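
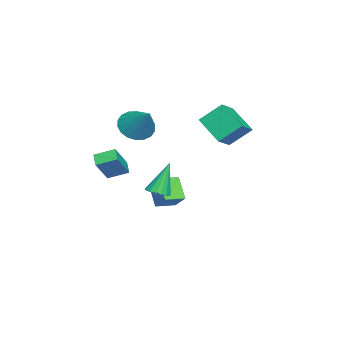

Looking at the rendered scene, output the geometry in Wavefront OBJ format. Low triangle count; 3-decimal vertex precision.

v -4.17 2.399 0.404
v -4.502 3.62 1.54
v -3.153 3.712 -0.71
v -3.484 4.933 0.426
v -2.896 2.047 1.154
v -3.227 3.268 2.29
v -1.878 3.36 0.04
v -2.21 4.581 1.176
v 3.411 -1.426 -0.948
v 2.763 -1.71 -0.514
v 3.211 -0.313 -0.518
v 2.563 -0.597 -0.085
v 4.477 -1.763 0.425
v 3.829 -2.047 0.858
v 4.277 -0.65 0.854
v 3.629 -0.934 1.288
v -1.4 -1.091 1.017
v -0.626 -0.924 0.253
v -0.2 -0.049 2.463
v -0.913 -0.53 0.207
v -1.295 -0.246 0.32
v -1.699 -0.131 0.572
v -2.044 -0.205 0.912
v -2.261 -0.455 1.272
v -2.307 -0.831 1.582
v -2.175 -1.259 1.78
v -1.888 -1.653 1.827
v -1.506 -1.936 1.713
v -1.102 -2.052 1.461
v -0.757 -1.978 1.122
v -0.54 -1.728 0.761
v -0.494 -1.352 0.451
v -2.776 0.405 -3.893
v -2.101 1.107 -3.002
v -1.84 0.982 -5.055
v -1.166 1.685 -4.164
v -1.994 -0.545 -3.736
v -1.32 0.158 -2.845
v -1.059 0.033 -4.898
v -0.384 0.735 -4.007
v 2.458 1.015 -2.162
v 3.13 1.042 -1.935
v 1.782 1.525 -0.218
v 3.067 1.359 -2.04
v 2.864 1.597 -2.173
v 2.569 1.702 -2.304
v 2.247 1.649 -2.401
v 1.975 1.451 -2.444
v 1.812 1.154 -2.423
v 1.798 0.824 -2.341
v 1.935 0.538 -2.218
v 2.192 0.362 -2.083
v 2.509 0.335 -1.965
v 2.815 0.463 -1.893
v 3.039 0.719 -1.882
f 2 4 1
f 5 2 1
f 1 4 3
f 3 5 1
f 2 8 4
f 6 2 5
f 6 8 2
f 4 8 3
f 7 5 3
f 3 8 7
f 7 6 5
f 8 6 7
f 10 12 9
f 13 10 9
f 9 12 11
f 11 13 9
f 10 16 12
f 14 10 13
f 14 16 10
f 12 16 11
f 15 13 11
f 11 16 15
f 15 14 13
f 16 14 15
f 18 17 20
f 18 20 19
f 20 17 21
f 20 21 19
f 21 17 22
f 21 22 19
f 22 17 23
f 22 23 19
f 23 17 24
f 23 24 19
f 24 17 25
f 24 25 19
f 25 17 26
f 25 26 19
f 26 17 27
f 26 27 19
f 27 17 28
f 27 28 19
f 28 17 29
f 28 29 19
f 29 17 30
f 29 30 19
f 30 17 31
f 30 31 19
f 31 17 32
f 31 32 19
f 32 17 18
f 32 18 19
f 34 36 33
f 37 34 33
f 33 36 35
f 35 37 33
f 34 40 36
f 38 34 37
f 38 40 34
f 36 40 35
f 39 37 35
f 35 40 39
f 39 38 37
f 40 38 39
f 42 41 44
f 42 44 43
f 44 41 45
f 44 45 43
f 45 41 46
f 45 46 43
f 46 41 47
f 46 47 43
f 47 41 48
f 47 48 43
f 48 41 49
f 48 49 43
f 49 41 50
f 49 50 43
f 50 41 51
f 50 51 43
f 51 41 52
f 51 52 43
f 52 41 53
f 52 53 43
f 53 41 54
f 53 54 43
f 54 41 55
f 54 55 43
f 55 41 42
f 55 42 43



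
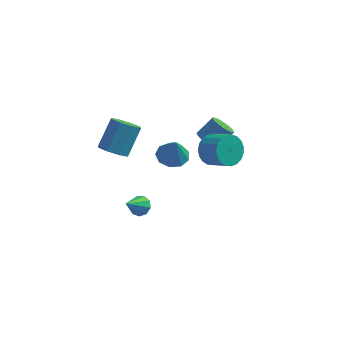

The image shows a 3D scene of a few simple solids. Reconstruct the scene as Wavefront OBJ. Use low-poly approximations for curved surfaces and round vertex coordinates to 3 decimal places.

v 0.758 1.049 0.586
v 1.579 1.602 0.588
v 1.062 0.591 2.174
v 1.051 1.971 0.797
v 0.386 1.909 0.906
v -0.106 1.445 0.866
v -0.193 0.796 0.696
v 0.164 0.265 0.474
v 0.799 0.101 0.304
v 1.415 0.381 0.267
v 1.723 0.974 0.379
v 2.692 1.486 1.905
v 3.028 1.948 1.36
v 3.804 2.576 2.37
v 3.468 2.114 2.915
v 2.748 2.136 1.459
v 3.524 2.763 2.469
v 2.456 2.194 1.646
v 3.232 2.822 2.656
v 2.211 2.113 1.885
v 2.987 2.74 2.895
v 2.062 1.907 2.128
v 2.838 2.535 3.138
v 2.037 1.618 2.326
v 2.813 2.246 3.336
v 2.142 1.303 2.441
v 2.918 1.93 3.452
v 2.356 1.024 2.45
v 3.132 1.652 3.46
v 2.636 0.837 2.351
v 3.412 1.464 3.361
v 2.928 0.778 2.164
v 3.704 1.406 3.174
v 3.173 0.86 1.925
v 3.949 1.487 2.935
v 3.322 1.065 1.682
v 4.098 1.693 2.692
v 3.347 1.354 1.484
v 4.123 1.982 2.494
v 3.242 1.67 1.368
v 4.018 2.297 2.379
v 3.419 -0.751 3.087
v 4.066 -0.186 2.483
v 5.208 -0.804 3.129
v 4.561 -1.369 3.733
v 4.012 0.075 2.828
v 5.154 -0.542 3.474
v 3.856 0.194 3.218
v 4.998 -0.423 3.864
v 3.624 0.15 3.586
v 4.766 -0.467 4.231
v 3.357 -0.051 3.867
v 4.499 -0.668 4.512
v 3.1 -0.372 4.013
v 4.242 -0.989 4.659
v 2.899 -0.76 3.999
v 4.041 -1.377 4.645
v 2.787 -1.145 3.828
v 3.93 -1.762 4.474
v 2.785 -1.463 3.528
v 3.927 -2.08 4.174
v 2.892 -1.658 3.152
v 4.035 -2.275 3.798
v 3.091 -1.696 2.765
v 4.233 -2.313 3.411
v 3.346 -1.57 2.434
v 4.488 -2.187 3.08
v 3.614 -1.303 2.215
v 4.756 -1.92 2.861
v 3.848 -0.941 2.148
v 4.99 -1.558 2.793
v 4.008 -0.546 2.242
v 5.15 -1.163 2.888
v -1.862 -2.196 3.102
v -1.312 -2.873 3.452
v -0.849 -1.681 5.029
v -1.398 -1.004 4.678
v -0.956 -2.429 3.012
v -0.492 -1.238 4.589
v -1.13 -1.849 2.624
v -0.667 -0.657 4.201
v -1.733 -1.472 2.516
v -1.27 -0.28 4.093
v -2.411 -1.519 2.751
v -1.948 -0.327 4.328
v -2.768 -1.962 3.191
v -2.304 -0.771 4.768
v -2.593 -2.543 3.579
v -2.13 -1.351 5.156
v -1.99 -2.92 3.687
v -1.527 -1.728 5.264
v -0.97 0.188 -3.685
v -0.43 0.349 -3.236
v -1.53 -0.908 -2.615
v -0.818 0.638 -3.144
v -1.277 0.716 -3.304
v -1.592 0.547 -3.642
v -1.616 0.21 -4.001
v -1.338 -0.138 -4.211
v -0.887 -0.333 -4.175
v -0.475 -0.285 -3.909
v -0.295 -0.016 -3.539
f 2 1 4
f 2 4 3
f 4 1 5
f 4 5 3
f 5 1 6
f 5 6 3
f 6 1 7
f 6 7 3
f 7 1 8
f 7 8 3
f 8 1 9
f 8 9 3
f 9 1 10
f 9 10 3
f 10 1 11
f 10 11 3
f 11 1 2
f 11 2 3
f 13 12 16
f 13 16 14
f 14 16 17
f 14 17 15
f 16 12 18
f 16 18 17
f 17 18 19
f 17 19 15
f 18 12 20
f 18 20 19
f 19 20 21
f 19 21 15
f 20 12 22
f 20 22 21
f 21 22 23
f 21 23 15
f 22 12 24
f 22 24 23
f 23 24 25
f 23 25 15
f 24 12 26
f 24 26 25
f 25 26 27
f 25 27 15
f 26 12 28
f 26 28 27
f 27 28 29
f 27 29 15
f 28 12 30
f 28 30 29
f 29 30 31
f 29 31 15
f 30 12 32
f 30 32 31
f 31 32 33
f 31 33 15
f 32 12 34
f 32 34 33
f 33 34 35
f 33 35 15
f 34 12 36
f 34 36 35
f 35 36 37
f 35 37 15
f 36 12 38
f 36 38 37
f 37 38 39
f 37 39 15
f 38 12 40
f 38 40 39
f 39 40 41
f 39 41 15
f 40 12 13
f 40 13 41
f 41 13 14
f 41 14 15
f 43 42 46
f 43 46 44
f 44 46 47
f 44 47 45
f 46 42 48
f 46 48 47
f 47 48 49
f 47 49 45
f 48 42 50
f 48 50 49
f 49 50 51
f 49 51 45
f 50 42 52
f 50 52 51
f 51 52 53
f 51 53 45
f 52 42 54
f 52 54 53
f 53 54 55
f 53 55 45
f 54 42 56
f 54 56 55
f 55 56 57
f 55 57 45
f 56 42 58
f 56 58 57
f 57 58 59
f 57 59 45
f 58 42 60
f 58 60 59
f 59 60 61
f 59 61 45
f 60 42 62
f 60 62 61
f 61 62 63
f 61 63 45
f 62 42 64
f 62 64 63
f 63 64 65
f 63 65 45
f 64 42 66
f 64 66 65
f 65 66 67
f 65 67 45
f 66 42 68
f 66 68 67
f 67 68 69
f 67 69 45
f 68 42 70
f 68 70 69
f 69 70 71
f 69 71 45
f 70 42 72
f 70 72 71
f 71 72 73
f 71 73 45
f 72 42 43
f 72 43 73
f 73 43 44
f 73 44 45
f 75 74 78
f 75 78 76
f 76 78 79
f 76 79 77
f 78 74 80
f 78 80 79
f 79 80 81
f 79 81 77
f 80 74 82
f 80 82 81
f 81 82 83
f 81 83 77
f 82 74 84
f 82 84 83
f 83 84 85
f 83 85 77
f 84 74 86
f 84 86 85
f 85 86 87
f 85 87 77
f 86 74 88
f 86 88 87
f 87 88 89
f 87 89 77
f 88 74 90
f 88 90 89
f 89 90 91
f 89 91 77
f 90 74 75
f 90 75 91
f 91 75 76
f 91 76 77
f 93 92 95
f 93 95 94
f 95 92 96
f 95 96 94
f 96 92 97
f 96 97 94
f 97 92 98
f 97 98 94
f 98 92 99
f 98 99 94
f 99 92 100
f 99 100 94
f 100 92 101
f 100 101 94
f 101 92 102
f 101 102 94
f 102 92 93
f 102 93 94



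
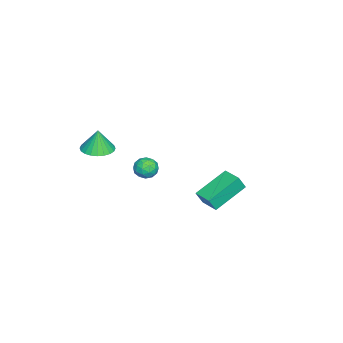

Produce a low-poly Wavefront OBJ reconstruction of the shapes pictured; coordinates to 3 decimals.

v 2.875 -3.146 2.345
v 3.572 -2.561 2.347
v 2.845 -3.114 3.675
v 3.296 -2.339 2.336
v 2.955 -2.24 2.325
v 2.602 -2.278 2.318
v 2.291 -2.449 2.315
v 2.068 -2.726 2.317
v 1.969 -3.067 2.323
v 2.007 -3.42 2.332
v 2.178 -3.731 2.344
v 2.455 -3.953 2.355
v 2.795 -4.052 2.365
v 3.148 -4.014 2.372
v 3.46 -3.843 2.375
v 3.682 -3.566 2.374
v 3.781 -3.225 2.368
v 3.743 -2.872 2.359
v 2.34 3.809 0.917
v 2.603 3.508 1.712
v 3.063 4.686 1.01
v 3.326 4.385 1.805
v 3.834 2.675 -0.005
v 4.097 2.374 0.79
v 4.557 3.552 0.088
v 4.82 3.251 0.883
v -2.877 -1.843 -2.763
v -2.473 -2.415 -3.051
v -3.907 -2.485 -2.929
v -3.503 -3.057 -3.217
v -3.449 -2.888 -2.481
v -2.813 -2.491 -2.378
v -3.567 -2.409 -3.602
v -2.931 -2.012 -3.499
v -2.9 -2.765 -3.569
v -2.827 -3.061 -2.876
v -3.553 -1.839 -3.104
v -3.48 -2.135 -2.411
v -2.585 -2.072 -2.892
v -3.795 -2.828 -3.088
v -3.764 -2.728 -2.655
v -3.526 -3.065 -2.824
v -2.784 -2.117 -2.497
v -2.547 -2.454 -2.666
v -3.121 -2.732 -2.331
v -3.833 -2.446 -3.314
v -3.596 -2.783 -3.483
v -2.854 -1.835 -3.156
v -2.616 -2.172 -3.325
v -3.259 -2.168 -3.649
v -2.598 -2.615 -3.366
v -3.204 -2.992 -3.463
v -3.241 -2.611 -3.69
v -2.867 -2.378 -3.63
v -2.555 -2.789 -2.958
v -3.161 -3.166 -3.056
v -3.129 -3.067 -2.624
v -2.755 -2.833 -2.563
v -2.806 -2.995 -3.263
v -3.219 -1.734 -2.924
v -3.825 -2.111 -3.022
v -3.625 -2.067 -3.417
v -3.251 -1.833 -3.356
v -3.176 -1.908 -2.517
v -3.782 -2.285 -2.614
v -3.513 -2.522 -2.35
v -3.139 -2.289 -2.29
v -3.574 -1.905 -2.717
f 2 1 4
f 2 4 3
f 4 1 5
f 4 5 3
f 5 1 6
f 5 6 3
f 6 1 7
f 6 7 3
f 7 1 8
f 7 8 3
f 8 1 9
f 8 9 3
f 9 1 10
f 9 10 3
f 10 1 11
f 10 11 3
f 11 1 12
f 11 12 3
f 12 1 13
f 12 13 3
f 13 1 14
f 13 14 3
f 14 1 15
f 14 15 3
f 15 1 16
f 15 16 3
f 16 1 17
f 16 17 3
f 17 1 18
f 17 18 3
f 18 1 2
f 18 2 3
f 20 22 19
f 23 20 19
f 19 22 21
f 21 23 19
f 20 26 22
f 24 20 23
f 24 26 20
f 22 26 21
f 25 23 21
f 21 26 25
f 25 24 23
f 26 24 25
f 27 64 43
f 64 38 67
f 43 67 32
f 64 67 43
f 27 43 39
f 43 32 44
f 39 44 28
f 43 44 39
f 27 39 48
f 39 28 49
f 48 49 34
f 39 49 48
f 27 48 60
f 48 34 63
f 60 63 37
f 48 63 60
f 27 60 64
f 60 37 68
f 64 68 38
f 60 68 64
f 28 44 55
f 44 32 58
f 55 58 36
f 44 58 55
f 32 67 45
f 67 38 66
f 45 66 31
f 67 66 45
f 38 68 65
f 68 37 61
f 65 61 29
f 68 61 65
f 37 63 62
f 63 34 50
f 62 50 33
f 63 50 62
f 34 49 54
f 49 28 51
f 54 51 35
f 49 51 54
f 30 56 42
f 56 36 57
f 42 57 31
f 56 57 42
f 30 42 40
f 42 31 41
f 40 41 29
f 42 41 40
f 30 40 47
f 40 29 46
f 47 46 33
f 40 46 47
f 30 47 52
f 47 33 53
f 52 53 35
f 47 53 52
f 30 52 56
f 52 35 59
f 56 59 36
f 52 59 56
f 31 57 45
f 57 36 58
f 45 58 32
f 57 58 45
f 29 41 65
f 41 31 66
f 65 66 38
f 41 66 65
f 33 46 62
f 46 29 61
f 62 61 37
f 46 61 62
f 35 53 54
f 53 33 50
f 54 50 34
f 53 50 54
f 36 59 55
f 59 35 51
f 55 51 28
f 59 51 55



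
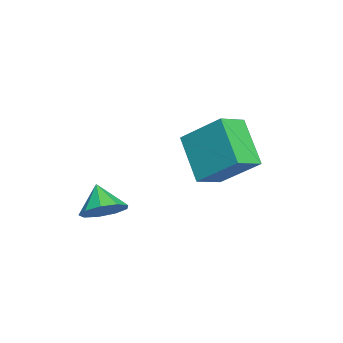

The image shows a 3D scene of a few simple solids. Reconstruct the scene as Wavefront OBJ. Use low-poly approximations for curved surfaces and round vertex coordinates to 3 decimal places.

v 3.232 0.917 2.569
v 3.816 0.51 2.805
v 2.648 0.543 3.371
v 3.824 0.972 3.027
v 3.555 1.409 3.035
v 3.135 1.616 2.825
v 2.76 1.496 2.496
v 2.606 1.105 2.201
v 2.745 0.626 2.079
v 3.112 0.284 2.186
v 3.535 0.238 2.473
v -0.094 3.716 2.555
v -1.144 2.992 3.909
v 0.417 5.06 3.671
v -0.633 4.336 5.024
v 0.713 3.144 2.876
v -0.337 2.42 4.229
v 1.224 4.488 3.991
v 0.174 3.764 5.345
f 2 1 4
f 2 4 3
f 4 1 5
f 4 5 3
f 5 1 6
f 5 6 3
f 6 1 7
f 6 7 3
f 7 1 8
f 7 8 3
f 8 1 9
f 8 9 3
f 9 1 10
f 9 10 3
f 10 1 11
f 10 11 3
f 11 1 2
f 11 2 3
f 13 15 12
f 16 13 12
f 12 15 14
f 14 16 12
f 13 19 15
f 17 13 16
f 17 19 13
f 15 19 14
f 18 16 14
f 14 19 18
f 18 17 16
f 19 17 18



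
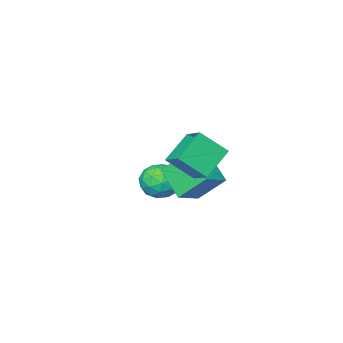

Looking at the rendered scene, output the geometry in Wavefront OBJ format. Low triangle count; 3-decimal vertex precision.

v 0.203 0.884 -0.127
v 0.087 -0.596 0.837
v 1.423 1.167 0.453
v 1.307 -0.313 1.417
v 1.013 -0.007 -1.397
v 0.897 -1.487 -0.433
v 2.233 0.276 -0.817
v 2.117 -1.204 0.147
v 1.265 1.59 2.164
v 1.402 2.702 2.781
v 2.585 1.956 1.21
v 2.722 3.069 1.827
v 2.218 0.891 3.213
v 2.355 2.004 3.83
v 3.538 1.258 2.259
v 3.675 2.37 2.876
v 0.041 -3.036 -2.086
v 0.802 -2.602 -2.588
v 1.078 -3.498 -0.912
v 1.839 -3.064 -1.414
v 1.123 -2.493 -0.99
v 0.482 -2.207 -1.716
v 1.398 -3.893 -1.784
v 0.757 -3.607 -2.51
v 1.641 -3.132 -2.401
v 1.471 -2.266 -1.91
v 0.409 -3.834 -1.59
v 0.239 -2.968 -1.099
v 0.33 -2.778 -2.44
v 1.55 -3.322 -1.06
v 1.129 -2.986 -0.811
v 1.576 -2.731 -1.106
v 0.142 -2.546 -1.927
v 0.59 -2.291 -2.222
v 0.779 -2.227 -1.283
v 1.29 -3.809 -1.278
v 1.738 -3.554 -1.573
v 0.304 -3.369 -2.394
v 0.751 -3.114 -2.689
v 1.101 -3.873 -2.217
v 1.271 -2.835 -2.625
v 1.88 -3.107 -1.935
v 1.621 -3.594 -2.153
v 1.244 -3.426 -2.579
v 1.171 -2.326 -2.337
v 1.78 -2.598 -1.647
v 1.36 -2.262 -1.398
v 0.983 -2.094 -1.824
v 1.664 -2.637 -2.227
v 0.1 -3.502 -1.853
v 0.709 -3.774 -1.163
v 0.897 -4.006 -1.676
v 0.52 -3.838 -2.102
v -0 -2.993 -1.565
v 0.609 -3.265 -0.875
v 0.636 -2.674 -0.921
v 0.259 -2.506 -1.347
v 0.216 -3.463 -1.273
f 2 4 1
f 5 2 1
f 1 4 3
f 3 5 1
f 2 8 4
f 6 2 5
f 6 8 2
f 4 8 3
f 7 5 3
f 3 8 7
f 7 6 5
f 8 6 7
f 10 12 9
f 13 10 9
f 9 12 11
f 11 13 9
f 10 16 12
f 14 10 13
f 14 16 10
f 12 16 11
f 15 13 11
f 11 16 15
f 15 14 13
f 16 14 15
f 17 54 33
f 54 28 57
f 33 57 22
f 54 57 33
f 17 33 29
f 33 22 34
f 29 34 18
f 33 34 29
f 17 29 38
f 29 18 39
f 38 39 24
f 29 39 38
f 17 38 50
f 38 24 53
f 50 53 27
f 38 53 50
f 17 50 54
f 50 27 58
f 54 58 28
f 50 58 54
f 18 34 45
f 34 22 48
f 45 48 26
f 34 48 45
f 22 57 35
f 57 28 56
f 35 56 21
f 57 56 35
f 28 58 55
f 58 27 51
f 55 51 19
f 58 51 55
f 27 53 52
f 53 24 40
f 52 40 23
f 53 40 52
f 24 39 44
f 39 18 41
f 44 41 25
f 39 41 44
f 20 46 32
f 46 26 47
f 32 47 21
f 46 47 32
f 20 32 30
f 32 21 31
f 30 31 19
f 32 31 30
f 20 30 37
f 30 19 36
f 37 36 23
f 30 36 37
f 20 37 42
f 37 23 43
f 42 43 25
f 37 43 42
f 20 42 46
f 42 25 49
f 46 49 26
f 42 49 46
f 21 47 35
f 47 26 48
f 35 48 22
f 47 48 35
f 19 31 55
f 31 21 56
f 55 56 28
f 31 56 55
f 23 36 52
f 36 19 51
f 52 51 27
f 36 51 52
f 25 43 44
f 43 23 40
f 44 40 24
f 43 40 44
f 26 49 45
f 49 25 41
f 45 41 18
f 49 41 45



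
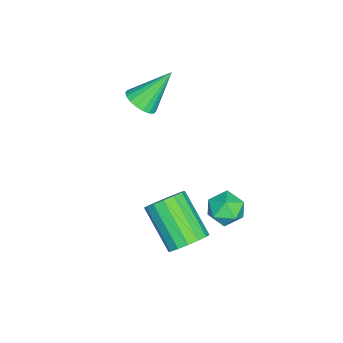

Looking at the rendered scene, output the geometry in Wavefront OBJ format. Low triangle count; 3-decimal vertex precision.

v -0.2 -1.921 0.066
v 0.417 -1.673 0.208
v -0.88 -0.979 1.374
v 0.309 -1.473 0.008
v 0.1 -1.362 -0.18
v -0.169 -1.362 -0.32
v -0.443 -1.472 -0.384
v -0.67 -1.671 -0.358
v -0.803 -1.92 -0.249
v -0.817 -2.169 -0.077
v -0.709 -2.368 0.123
v -0.499 -2.479 0.312
v -0.231 -2.48 0.452
v 0.044 -2.37 0.515
v 0.27 -2.17 0.489
v 0.403 -1.922 0.38
v 4.2 0.989 -2.832
v 4.723 1.101 -2.292
v 3.742 -0.016 -1.109
v 3.22 -0.129 -1.648
v 4.46 1.388 -2.239
v 3.479 0.271 -1.056
v 4.126 1.568 -2.346
v 3.145 0.451 -1.163
v 3.813 1.593 -2.582
v 2.832 0.476 -1.399
v 3.603 1.456 -2.886
v 2.622 0.338 -1.702
v 3.554 1.193 -3.174
v 2.573 0.076 -1.991
v 3.678 0.876 -3.371
v 2.697 -0.241 -2.188
v 3.941 0.589 -3.424
v 2.96 -0.528 -2.241
v 4.275 0.409 -3.317
v 3.294 -0.708 -2.134
v 4.588 0.384 -3.081
v 3.607 -0.733 -1.898
v 4.798 0.522 -2.778
v 3.817 -0.596 -1.594
v 4.847 0.784 -2.489
v 3.866 -0.333 -1.306
v 1.504 2.036 -2.899
v 1.998 2.358 -2.424
v 2.322 1.162 -3.156
v 2.816 1.484 -2.681
v 2.193 1.149 -2.41
v 1.687 1.69 -2.252
v 2.633 1.83 -3.328
v 2.127 2.371 -3.17
v 2.695 2.231 -2.689
v 2.423 1.81 -2.122
v 1.897 1.71 -3.458
v 1.625 1.289 -2.891
f 2 1 4
f 2 4 3
f 4 1 5
f 4 5 3
f 5 1 6
f 5 6 3
f 6 1 7
f 6 7 3
f 7 1 8
f 7 8 3
f 8 1 9
f 8 9 3
f 9 1 10
f 9 10 3
f 10 1 11
f 10 11 3
f 11 1 12
f 11 12 3
f 12 1 13
f 12 13 3
f 13 1 14
f 13 14 3
f 14 1 15
f 14 15 3
f 15 1 16
f 15 16 3
f 16 1 2
f 16 2 3
f 18 17 21
f 18 21 19
f 19 21 22
f 19 22 20
f 21 17 23
f 21 23 22
f 22 23 24
f 22 24 20
f 23 17 25
f 23 25 24
f 24 25 26
f 24 26 20
f 25 17 27
f 25 27 26
f 26 27 28
f 26 28 20
f 27 17 29
f 27 29 28
f 28 29 30
f 28 30 20
f 29 17 31
f 29 31 30
f 30 31 32
f 30 32 20
f 31 17 33
f 31 33 32
f 32 33 34
f 32 34 20
f 33 17 35
f 33 35 34
f 34 35 36
f 34 36 20
f 35 17 37
f 35 37 36
f 36 37 38
f 36 38 20
f 37 17 39
f 37 39 38
f 38 39 40
f 38 40 20
f 39 17 41
f 39 41 40
f 40 41 42
f 40 42 20
f 41 17 18
f 41 18 42
f 42 18 19
f 42 19 20
f 43 54 48
f 43 48 44
f 43 44 50
f 43 50 53
f 43 53 54
f 44 48 52
f 48 54 47
f 54 53 45
f 53 50 49
f 50 44 51
f 46 52 47
f 46 47 45
f 46 45 49
f 46 49 51
f 46 51 52
f 47 52 48
f 45 47 54
f 49 45 53
f 51 49 50
f 52 51 44



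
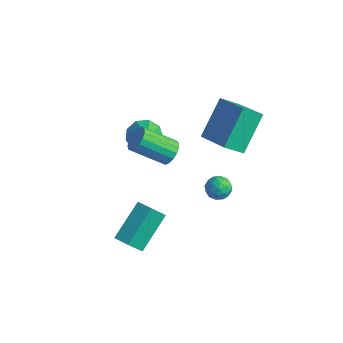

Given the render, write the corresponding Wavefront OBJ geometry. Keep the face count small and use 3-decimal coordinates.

v -3.283 2.286 1.038
v -2.579 2.461 0.558
v -2.157 1.434 2.382
v -2.686 2.91 0.933
v -3.073 3.068 1.357
v -3.558 2.859 1.631
v -3.915 2.383 1.628
v -3.976 1.861 1.349
v -3.713 1.538 0.924
v -3.249 1.565 0.552
v -2.801 1.929 0.408
v 3.083 1.238 2.634
v 3.422 0.917 3.058
v 2.298 0.603 2.782
v 2.637 0.282 3.206
v 2.441 0.868 3.336
v 2.926 1.26 3.245
v 2.794 0.26 2.595
v 3.279 0.652 2.504
v 3.243 0.313 3.035
v 3.026 0.688 3.492
v 2.694 0.832 2.348
v 2.477 1.207 2.805
v 3.322 1.133 2.833
v 2.398 0.387 3.007
v 2.283 0.731 3.083
v 2.483 0.542 3.333
v 3.03 1.335 2.943
v 3.23 1.147 3.192
v 2.653 1.117 3.355
v 2.49 0.373 2.648
v 2.69 0.185 2.897
v 3.237 0.978 2.507
v 3.437 0.789 2.757
v 3.067 0.403 2.485
v 3.416 0.59 3.069
v 2.954 0.216 3.156
v 3.046 0.203 2.797
v 3.332 0.434 2.743
v 3.288 0.81 3.338
v 2.826 0.437 3.425
v 2.711 0.781 3.501
v 2.996 1.012 3.447
v 3.183 0.455 3.324
v 2.894 1.083 2.415
v 2.432 0.71 2.502
v 2.724 0.508 2.393
v 3.009 0.739 2.339
v 2.766 1.304 2.684
v 2.304 0.93 2.771
v 2.388 1.086 3.097
v 2.674 1.317 3.043
v 2.537 1.065 2.516
v -0.066 2.682 3.062
v -0.387 4.206 4.574
v 0.349 3.519 2.308
v 0.027 5.042 3.819
v 1.593 2.418 3.681
v 1.271 3.941 5.192
v 2.007 3.254 2.926
v 1.686 4.778 4.438
v -0.633 1.346 2.418
v -0.266 1.505 2.956
v -1.341 0.453 3.999
v -1.707 0.294 3.462
v -0.494 1.73 2.949
v -1.569 0.679 3.992
v -0.753 1.868 2.821
v -1.828 0.816 3.864
v -0.985 1.886 2.6
v -2.06 0.834 3.643
v -1.136 1.78 2.337
v -2.211 0.729 3.38
v -1.172 1.575 2.094
v -2.247 0.523 3.137
v -1.084 1.317 1.924
v -2.159 0.266 2.967
v -0.893 1.066 1.868
v -1.968 0.014 2.911
v -0.642 0.879 1.938
v -1.717 -0.173 2.981
v -0.389 0.799 2.118
v -1.464 -0.253 3.161
v -0.192 0.844 2.367
v -1.267 -0.208 3.41
v -0.095 1.004 2.628
v -1.17 -0.047 3.671
v -0.122 1.243 2.84
v -1.197 0.191 3.883
v -0.374 -2.377 -0.951
v -0.632 -0.684 0.247
v -0.215 -1.656 -1.935
v -0.473 0.036 -0.737
v 0.453 -2.356 -0.803
v 0.195 -0.664 0.395
v 0.612 -1.636 -1.787
v 0.354 0.057 -0.589
f 2 1 4
f 2 4 3
f 4 1 5
f 4 5 3
f 5 1 6
f 5 6 3
f 6 1 7
f 6 7 3
f 7 1 8
f 7 8 3
f 8 1 9
f 8 9 3
f 9 1 10
f 9 10 3
f 10 1 11
f 10 11 3
f 11 1 2
f 11 2 3
f 12 49 28
f 49 23 52
f 28 52 17
f 49 52 28
f 12 28 24
f 28 17 29
f 24 29 13
f 28 29 24
f 12 24 33
f 24 13 34
f 33 34 19
f 24 34 33
f 12 33 45
f 33 19 48
f 45 48 22
f 33 48 45
f 12 45 49
f 45 22 53
f 49 53 23
f 45 53 49
f 13 29 40
f 29 17 43
f 40 43 21
f 29 43 40
f 17 52 30
f 52 23 51
f 30 51 16
f 52 51 30
f 23 53 50
f 53 22 46
f 50 46 14
f 53 46 50
f 22 48 47
f 48 19 35
f 47 35 18
f 48 35 47
f 19 34 39
f 34 13 36
f 39 36 20
f 34 36 39
f 15 41 27
f 41 21 42
f 27 42 16
f 41 42 27
f 15 27 25
f 27 16 26
f 25 26 14
f 27 26 25
f 15 25 32
f 25 14 31
f 32 31 18
f 25 31 32
f 15 32 37
f 32 18 38
f 37 38 20
f 32 38 37
f 15 37 41
f 37 20 44
f 41 44 21
f 37 44 41
f 16 42 30
f 42 21 43
f 30 43 17
f 42 43 30
f 14 26 50
f 26 16 51
f 50 51 23
f 26 51 50
f 18 31 47
f 31 14 46
f 47 46 22
f 31 46 47
f 20 38 39
f 38 18 35
f 39 35 19
f 38 35 39
f 21 44 40
f 44 20 36
f 40 36 13
f 44 36 40
f 55 57 54
f 58 55 54
f 54 57 56
f 56 58 54
f 55 61 57
f 59 55 58
f 59 61 55
f 57 61 56
f 60 58 56
f 56 61 60
f 60 59 58
f 61 59 60
f 63 62 66
f 63 66 64
f 64 66 67
f 64 67 65
f 66 62 68
f 66 68 67
f 67 68 69
f 67 69 65
f 68 62 70
f 68 70 69
f 69 70 71
f 69 71 65
f 70 62 72
f 70 72 71
f 71 72 73
f 71 73 65
f 72 62 74
f 72 74 73
f 73 74 75
f 73 75 65
f 74 62 76
f 74 76 75
f 75 76 77
f 75 77 65
f 76 62 78
f 76 78 77
f 77 78 79
f 77 79 65
f 78 62 80
f 78 80 79
f 79 80 81
f 79 81 65
f 80 62 82
f 80 82 81
f 81 82 83
f 81 83 65
f 82 62 84
f 82 84 83
f 83 84 85
f 83 85 65
f 84 62 86
f 84 86 85
f 85 86 87
f 85 87 65
f 86 62 88
f 86 88 87
f 87 88 89
f 87 89 65
f 88 62 63
f 88 63 89
f 89 63 64
f 89 64 65
f 91 93 90
f 94 91 90
f 90 93 92
f 92 94 90
f 91 97 93
f 95 91 94
f 95 97 91
f 93 97 92
f 96 94 92
f 92 97 96
f 96 95 94
f 97 95 96



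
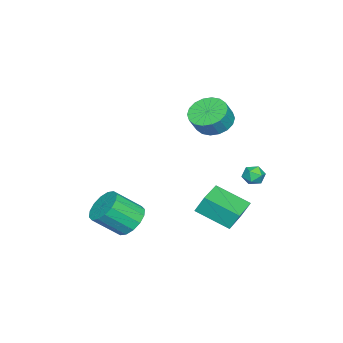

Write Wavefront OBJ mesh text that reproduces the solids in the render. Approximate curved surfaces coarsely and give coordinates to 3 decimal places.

v -3.707 4.457 -2.193
v -3.211 4.073 -1.896
v -4.489 3.887 -1.624
v -3.993 3.503 -1.327
v -4.057 4.175 -1.164
v -3.573 4.527 -1.516
v -4.127 3.433 -2.004
v -3.643 3.785 -2.356
v -3.471 3.44 -1.779
v -3.427 3.899 -1.26
v -4.273 4.061 -2.26
v -4.229 4.52 -1.741
v -2.673 1.783 -3.367
v -2.755 2.288 -2.315
v -2.69 3.72 -4.299
v -2.773 4.226 -3.246
v -0.787 1.854 -3.254
v -0.87 2.36 -2.201
v -0.805 3.792 -4.185
v -0.887 4.297 -3.133
v 1.782 -0.601 -3.101
v 2.748 -0.451 -3.535
v 3.504 -1.669 -2.274
v 2.538 -1.819 -1.839
v 2.708 -0.066 -3.139
v 3.464 -1.284 -1.877
v 2.419 0.176 -2.733
v 3.175 -1.043 -1.471
v 1.96 0.209 -2.425
v 2.716 -1.009 -1.163
v 1.453 0.026 -2.298
v 2.209 -1.193 -1.037
v 1.034 -0.326 -2.387
v 1.79 -1.544 -1.125
v 0.816 -0.751 -2.666
v 1.572 -1.969 -1.405
v 0.856 -1.136 -3.063
v 1.612 -2.354 -1.801
v 1.145 -1.377 -3.469
v 1.901 -2.596 -2.207
v 1.604 -1.411 -3.777
v 2.36 -2.629 -2.515
v 2.111 -1.227 -3.903
v 2.867 -2.446 -2.642
v 2.53 -0.876 -3.815
v 3.286 -2.094 -2.553
v -2.349 2.337 2.717
v -1.514 1.974 2.118
v -0.896 1.801 3.084
v -1.731 2.163 3.683
v -1.427 2.451 2.147
v -0.809 2.278 3.114
v -1.522 2.904 2.29
v -0.904 2.731 3.256
v -1.782 3.246 2.517
v -1.164 3.073 3.483
v -2.154 3.407 2.784
v -1.536 3.234 3.75
v -2.564 3.356 3.037
v -1.946 3.183 4.003
v -2.932 3.103 3.227
v -2.314 2.93 4.193
v -3.184 2.699 3.316
v -2.566 2.526 4.282
v -3.271 2.222 3.286
v -2.653 2.049 4.253
v -3.176 1.769 3.144
v -2.558 1.596 4.11
v -2.916 1.427 2.917
v -2.298 1.254 3.883
v -2.544 1.266 2.65
v -1.926 1.093 3.616
v -2.134 1.317 2.397
v -1.516 1.144 3.363
v -1.766 1.57 2.207
v -1.148 1.397 3.173
f 1 12 6
f 1 6 2
f 1 2 8
f 1 8 11
f 1 11 12
f 2 6 10
f 6 12 5
f 12 11 3
f 11 8 7
f 8 2 9
f 4 10 5
f 4 5 3
f 4 3 7
f 4 7 9
f 4 9 10
f 5 10 6
f 3 5 12
f 7 3 11
f 9 7 8
f 10 9 2
f 14 16 13
f 17 14 13
f 13 16 15
f 15 17 13
f 14 20 16
f 18 14 17
f 18 20 14
f 16 20 15
f 19 17 15
f 15 20 19
f 19 18 17
f 20 18 19
f 22 21 25
f 22 25 23
f 23 25 26
f 23 26 24
f 25 21 27
f 25 27 26
f 26 27 28
f 26 28 24
f 27 21 29
f 27 29 28
f 28 29 30
f 28 30 24
f 29 21 31
f 29 31 30
f 30 31 32
f 30 32 24
f 31 21 33
f 31 33 32
f 32 33 34
f 32 34 24
f 33 21 35
f 33 35 34
f 34 35 36
f 34 36 24
f 35 21 37
f 35 37 36
f 36 37 38
f 36 38 24
f 37 21 39
f 37 39 38
f 38 39 40
f 38 40 24
f 39 21 41
f 39 41 40
f 40 41 42
f 40 42 24
f 41 21 43
f 41 43 42
f 42 43 44
f 42 44 24
f 43 21 45
f 43 45 44
f 44 45 46
f 44 46 24
f 45 21 22
f 45 22 46
f 46 22 23
f 46 23 24
f 48 47 51
f 48 51 49
f 49 51 52
f 49 52 50
f 51 47 53
f 51 53 52
f 52 53 54
f 52 54 50
f 53 47 55
f 53 55 54
f 54 55 56
f 54 56 50
f 55 47 57
f 55 57 56
f 56 57 58
f 56 58 50
f 57 47 59
f 57 59 58
f 58 59 60
f 58 60 50
f 59 47 61
f 59 61 60
f 60 61 62
f 60 62 50
f 61 47 63
f 61 63 62
f 62 63 64
f 62 64 50
f 63 47 65
f 63 65 64
f 64 65 66
f 64 66 50
f 65 47 67
f 65 67 66
f 66 67 68
f 66 68 50
f 67 47 69
f 67 69 68
f 68 69 70
f 68 70 50
f 69 47 71
f 69 71 70
f 70 71 72
f 70 72 50
f 71 47 73
f 71 73 72
f 72 73 74
f 72 74 50
f 73 47 75
f 73 75 74
f 74 75 76
f 74 76 50
f 75 47 48
f 75 48 76
f 76 48 49
f 76 49 50



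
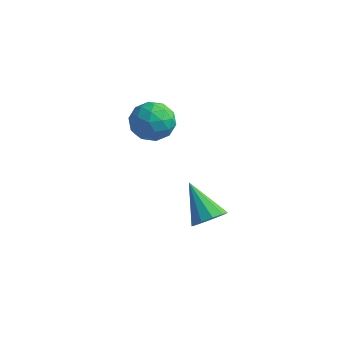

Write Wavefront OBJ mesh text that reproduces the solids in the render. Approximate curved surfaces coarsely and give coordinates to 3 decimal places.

v -0.282 4.079 1.381
v 0.463 3.31 1.442
v -1.363 2.97 0.598
v -0.618 2.201 0.659
v -1.096 2.556 1.551
v -0.428 3.242 2.035
v -0.472 3.038 0.005
v 0.196 3.724 0.489
v 0.346 2.667 0.592
v -0.04 2.369 1.547
v -0.86 3.911 0.493
v -1.246 3.613 1.448
v 0.185 3.792 1.48
v -1.085 2.488 0.56
v -1.366 2.697 1.084
v -0.928 2.245 1.12
v -0.339 3.752 1.829
v 0.099 3.3 1.865
v -0.817 2.856 1.928
v -0.999 2.98 0.175
v -0.561 2.528 0.211
v 0.028 4.035 0.92
v 0.466 3.583 0.956
v -0.083 3.424 0.112
v 0.554 2.962 1.016
v -0.081 2.31 0.556
v 0.005 2.802 0.172
v 0.398 3.205 0.456
v 0.327 2.787 1.578
v -0.308 2.135 1.118
v -0.589 2.343 1.642
v -0.196 2.746 1.926
v 0.259 2.409 1.078
v -0.592 4.145 0.922
v -1.227 3.493 0.462
v -0.704 3.534 0.114
v -0.311 3.937 0.398
v -0.819 3.97 1.484
v -1.454 3.318 1.024
v -1.298 3.075 1.584
v -0.905 3.478 1.868
v -1.159 3.871 0.962
v 2.167 3.681 -4.436
v 2.706 4.233 -4.078
v 0.713 4.159 -2.984
v 2.427 4.49 -4.442
v 2.049 4.438 -4.804
v 1.717 4.097 -5.024
v 1.556 3.597 -5.021
v 1.629 3.129 -4.793
v 1.907 2.872 -4.43
v 2.285 2.924 -4.068
v 2.618 3.265 -3.847
v 2.778 3.765 -3.851
f 1 38 17
f 38 12 41
f 17 41 6
f 38 41 17
f 1 17 13
f 17 6 18
f 13 18 2
f 17 18 13
f 1 13 22
f 13 2 23
f 22 23 8
f 13 23 22
f 1 22 34
f 22 8 37
f 34 37 11
f 22 37 34
f 1 34 38
f 34 11 42
f 38 42 12
f 34 42 38
f 2 18 29
f 18 6 32
f 29 32 10
f 18 32 29
f 6 41 19
f 41 12 40
f 19 40 5
f 41 40 19
f 12 42 39
f 42 11 35
f 39 35 3
f 42 35 39
f 11 37 36
f 37 8 24
f 36 24 7
f 37 24 36
f 8 23 28
f 23 2 25
f 28 25 9
f 23 25 28
f 4 30 16
f 30 10 31
f 16 31 5
f 30 31 16
f 4 16 14
f 16 5 15
f 14 15 3
f 16 15 14
f 4 14 21
f 14 3 20
f 21 20 7
f 14 20 21
f 4 21 26
f 21 7 27
f 26 27 9
f 21 27 26
f 4 26 30
f 26 9 33
f 30 33 10
f 26 33 30
f 5 31 19
f 31 10 32
f 19 32 6
f 31 32 19
f 3 15 39
f 15 5 40
f 39 40 12
f 15 40 39
f 7 20 36
f 20 3 35
f 36 35 11
f 20 35 36
f 9 27 28
f 27 7 24
f 28 24 8
f 27 24 28
f 10 33 29
f 33 9 25
f 29 25 2
f 33 25 29
f 44 43 46
f 44 46 45
f 46 43 47
f 46 47 45
f 47 43 48
f 47 48 45
f 48 43 49
f 48 49 45
f 49 43 50
f 49 50 45
f 50 43 51
f 50 51 45
f 51 43 52
f 51 52 45
f 52 43 53
f 52 53 45
f 53 43 54
f 53 54 45
f 54 43 44
f 54 44 45



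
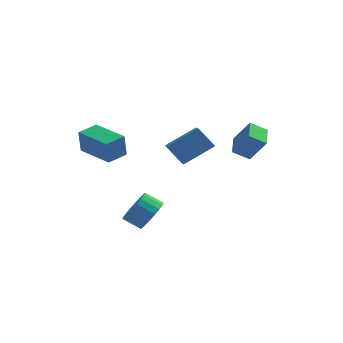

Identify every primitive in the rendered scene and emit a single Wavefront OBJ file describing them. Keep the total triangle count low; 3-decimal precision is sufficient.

v -5.177 -2.321 2.031
v -5.228 -2.535 3.394
v -4.498 -1.348 2.209
v -4.548 -1.562 3.572
v -3.432 -3.518 1.908
v -3.482 -3.732 3.271
v -2.752 -2.545 2.086
v -2.803 -2.759 3.449
v -1.756 -1.202 -2.9
v -1.23 -0.837 -2.093
v -2.199 -0.812 -1.473
v -2.724 -1.178 -2.28
v -1.349 -0.477 -2.293
v -2.317 -0.452 -1.673
v -1.538 -0.242 -2.597
v -2.506 -0.218 -1.978
v -1.764 -0.174 -2.954
v -2.733 -0.149 -2.334
v -1.99 -0.283 -3.302
v -2.958 -0.259 -2.682
v -2.174 -0.552 -3.58
v -3.143 -0.527 -2.96
v -2.287 -0.932 -3.74
v -3.255 -0.908 -3.121
v -2.307 -1.36 -3.755
v -3.276 -1.335 -3.136
v -2.232 -1.76 -3.623
v -3.201 -1.736 -3.003
v -2.075 -2.064 -3.365
v -3.044 -2.039 -2.745
v -1.863 -2.219 -3.027
v -2.831 -2.194 -2.407
v -1.632 -2.198 -2.667
v -2.6 -2.173 -2.047
v -1.422 -2.005 -2.347
v -2.391 -1.98 -1.727
v -1.271 -1.673 -2.123
v -2.239 -1.648 -1.503
v -1.203 -1.26 -2.033
v -2.171 -1.235 -1.413
v -1.785 2.542 0.397
v -0.276 3.446 1.488
v -2.2 3.956 -0.2
v -0.691 4.86 0.891
v -0.849 2.34 -0.731
v 0.66 3.244 0.36
v -1.264 3.754 -1.328
v 0.245 4.658 -0.237
v 2.548 3.186 -0.411
v 1.643 2.923 0.157
v 2.358 4.591 -0.062
v 1.453 4.328 0.505
v 3.467 2.972 0.955
v 2.562 2.709 1.522
v 3.277 4.377 1.303
v 2.372 4.114 1.871
f 2 4 1
f 5 2 1
f 1 4 3
f 3 5 1
f 2 8 4
f 6 2 5
f 6 8 2
f 4 8 3
f 7 5 3
f 3 8 7
f 7 6 5
f 8 6 7
f 10 9 13
f 10 13 11
f 11 13 14
f 11 14 12
f 13 9 15
f 13 15 14
f 14 15 16
f 14 16 12
f 15 9 17
f 15 17 16
f 16 17 18
f 16 18 12
f 17 9 19
f 17 19 18
f 18 19 20
f 18 20 12
f 19 9 21
f 19 21 20
f 20 21 22
f 20 22 12
f 21 9 23
f 21 23 22
f 22 23 24
f 22 24 12
f 23 9 25
f 23 25 24
f 24 25 26
f 24 26 12
f 25 9 27
f 25 27 26
f 26 27 28
f 26 28 12
f 27 9 29
f 27 29 28
f 28 29 30
f 28 30 12
f 29 9 31
f 29 31 30
f 30 31 32
f 30 32 12
f 31 9 33
f 31 33 32
f 32 33 34
f 32 34 12
f 33 9 35
f 33 35 34
f 34 35 36
f 34 36 12
f 35 9 37
f 35 37 36
f 36 37 38
f 36 38 12
f 37 9 39
f 37 39 38
f 38 39 40
f 38 40 12
f 39 9 10
f 39 10 40
f 40 10 11
f 40 11 12
f 42 44 41
f 45 42 41
f 41 44 43
f 43 45 41
f 42 48 44
f 46 42 45
f 46 48 42
f 44 48 43
f 47 45 43
f 43 48 47
f 47 46 45
f 48 46 47
f 50 52 49
f 53 50 49
f 49 52 51
f 51 53 49
f 50 56 52
f 54 50 53
f 54 56 50
f 52 56 51
f 55 53 51
f 51 56 55
f 55 54 53
f 56 54 55



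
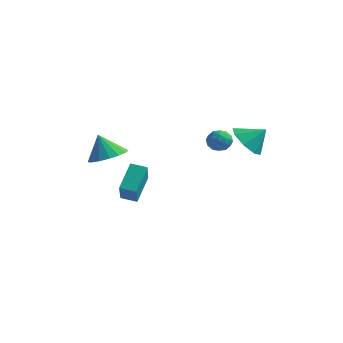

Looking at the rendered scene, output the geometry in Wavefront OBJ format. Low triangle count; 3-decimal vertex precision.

v 0.515 -0.174 -0.963
v 1 0.238 -0.637
v 1.02 -1.118 -0.523
v 1.505 -0.706 -0.197
v 0.825 -0.697 0.022
v 0.513 -0.114 -0.25
v 1.507 -0.766 -0.91
v 1.195 -0.183 -1.182
v 1.614 -0.128 -0.604
v 1.192 -0.086 -0.029
v 0.828 -0.794 -1.131
v 0.406 -0.752 -0.556
v 0.713 0.115 -0.838
v 1.307 -0.995 -0.322
v 0.907 -0.989 -0.193
v 1.192 -0.748 -0.002
v 0.427 -0.092 -0.611
v 0.712 0.15 -0.42
v 0.609 -0.4 -0.033
v 1.308 -1.03 -0.74
v 1.593 -0.788 -0.549
v 0.828 -0.132 -1.158
v 1.113 0.109 -0.967
v 1.411 -0.48 -1.127
v 1.359 0.141 -0.628
v 1.656 -0.413 -0.369
v 1.657 -0.448 -0.788
v 1.474 -0.106 -0.948
v 1.111 0.166 -0.289
v 1.408 -0.388 -0.031
v 1.008 -0.383 0.098
v 0.825 -0.04 -0.062
v 1.472 -0.049 -0.27
v 0.612 -0.492 -1.129
v 0.909 -1.046 -0.871
v 1.195 -0.84 -1.098
v 1.012 -0.497 -1.258
v 0.364 -0.467 -0.791
v 0.661 -1.021 -0.532
v 0.546 -0.774 -0.212
v 0.363 -0.432 -0.372
v 0.548 -0.831 -0.89
v 2.938 -1.025 0.028
v 3.657 -0.879 -0.765
v 3.742 -0.515 0.852
v 3.151 -0.231 -0.672
v 2.521 -0.049 -0.17
v 2.134 -0.438 0.448
v 2.219 -1.172 0.82
v 2.724 -1.819 0.728
v 3.355 -2.002 0.226
v 3.741 -1.612 -0.393
v -3.663 -3.529 -1.648
v -2.673 -3.39 -1.214
v -4.257 -3.531 -0.292
v -2.846 -2.904 -1.289
v -3.206 -2.56 -1.446
v -3.671 -2.439 -1.649
v -4.134 -2.567 -1.852
v -4.489 -2.916 -2.008
v -4.656 -3.405 -2.082
v -4.595 -3.922 -2.056
v -4.32 -4.349 -1.937
v -3.895 -4.589 -1.751
v -3.417 -4.585 -1.542
v -2.996 -4.34 -1.357
v -2.727 -3.909 -1.239
v -3.545 -2.646 -4.966
v -2.937 -3.607 -3.703
v -3.784 -1.291 -3.82
v -3.176 -2.253 -2.557
v -2.704 -2.347 -5.143
v -2.096 -3.309 -3.88
v -2.943 -0.993 -3.997
v -2.335 -1.954 -2.734
f 1 38 17
f 38 12 41
f 17 41 6
f 38 41 17
f 1 17 13
f 17 6 18
f 13 18 2
f 17 18 13
f 1 13 22
f 13 2 23
f 22 23 8
f 13 23 22
f 1 22 34
f 22 8 37
f 34 37 11
f 22 37 34
f 1 34 38
f 34 11 42
f 38 42 12
f 34 42 38
f 2 18 29
f 18 6 32
f 29 32 10
f 18 32 29
f 6 41 19
f 41 12 40
f 19 40 5
f 41 40 19
f 12 42 39
f 42 11 35
f 39 35 3
f 42 35 39
f 11 37 36
f 37 8 24
f 36 24 7
f 37 24 36
f 8 23 28
f 23 2 25
f 28 25 9
f 23 25 28
f 4 30 16
f 30 10 31
f 16 31 5
f 30 31 16
f 4 16 14
f 16 5 15
f 14 15 3
f 16 15 14
f 4 14 21
f 14 3 20
f 21 20 7
f 14 20 21
f 4 21 26
f 21 7 27
f 26 27 9
f 21 27 26
f 4 26 30
f 26 9 33
f 30 33 10
f 26 33 30
f 5 31 19
f 31 10 32
f 19 32 6
f 31 32 19
f 3 15 39
f 15 5 40
f 39 40 12
f 15 40 39
f 7 20 36
f 20 3 35
f 36 35 11
f 20 35 36
f 9 27 28
f 27 7 24
f 28 24 8
f 27 24 28
f 10 33 29
f 33 9 25
f 29 25 2
f 33 25 29
f 44 43 46
f 44 46 45
f 46 43 47
f 46 47 45
f 47 43 48
f 47 48 45
f 48 43 49
f 48 49 45
f 49 43 50
f 49 50 45
f 50 43 51
f 50 51 45
f 51 43 52
f 51 52 45
f 52 43 44
f 52 44 45
f 54 53 56
f 54 56 55
f 56 53 57
f 56 57 55
f 57 53 58
f 57 58 55
f 58 53 59
f 58 59 55
f 59 53 60
f 59 60 55
f 60 53 61
f 60 61 55
f 61 53 62
f 61 62 55
f 62 53 63
f 62 63 55
f 63 53 64
f 63 64 55
f 64 53 65
f 64 65 55
f 65 53 66
f 65 66 55
f 66 53 67
f 66 67 55
f 67 53 54
f 67 54 55
f 69 71 68
f 72 69 68
f 68 71 70
f 70 72 68
f 69 75 71
f 73 69 72
f 73 75 69
f 71 75 70
f 74 72 70
f 70 75 74
f 74 73 72
f 75 73 74



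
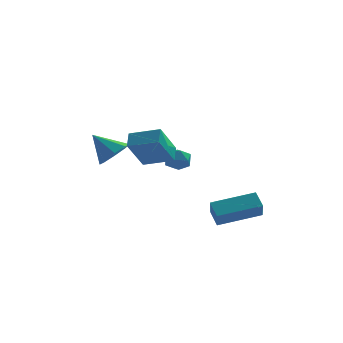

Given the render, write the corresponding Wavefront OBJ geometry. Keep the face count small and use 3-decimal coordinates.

v -3.177 1.459 1.754
v -2.692 1.044 2.389
v -4.183 1.921 2.826
v -2.496 1.697 2.292
v -2.698 2.211 1.88
v -3.182 2.284 1.395
v -3.662 1.874 1.12
v -3.859 1.221 1.217
v -3.656 0.708 1.629
v -3.173 0.634 2.114
v -2.639 -1.959 3.43
v -2.555 -1.241 3.932
v -1.938 -1.028 1.981
v -1.854 -0.31 2.483
v -1.266 -2.39 3.817
v -1.182 -1.672 4.319
v -0.565 -1.459 2.368
v -0.481 -0.741 2.87
v 1.201 -3.111 -0.373
v 0.942 -2.41 0.163
v 1.244 -2.483 -1.175
v 0.986 -1.781 -0.639
v 3.214 -2.699 0.059
v 2.956 -1.997 0.595
v 3.258 -2.07 -0.743
v 2.999 -1.369 -0.207
v -0.737 2.386 1.13
v -0.043 2.48 1.052
v -0.557 1.3 1.428
v 0.137 1.394 1.35
v -0.205 1.711 1.879
v -0.316 2.382 1.695
v -0.284 1.398 0.785
v -0.395 2.069 0.601
v 0.237 1.869 0.84
v 0.286 2.062 1.515
v -0.886 1.718 0.965
v -0.837 1.911 1.64
f 2 1 4
f 2 4 3
f 4 1 5
f 4 5 3
f 5 1 6
f 5 6 3
f 6 1 7
f 6 7 3
f 7 1 8
f 7 8 3
f 8 1 9
f 8 9 3
f 9 1 10
f 9 10 3
f 10 1 2
f 10 2 3
f 12 14 11
f 15 12 11
f 11 14 13
f 13 15 11
f 12 18 14
f 16 12 15
f 16 18 12
f 14 18 13
f 17 15 13
f 13 18 17
f 17 16 15
f 18 16 17
f 20 22 19
f 23 20 19
f 19 22 21
f 21 23 19
f 20 26 22
f 24 20 23
f 24 26 20
f 22 26 21
f 25 23 21
f 21 26 25
f 25 24 23
f 26 24 25
f 27 38 32
f 27 32 28
f 27 28 34
f 27 34 37
f 27 37 38
f 28 32 36
f 32 38 31
f 38 37 29
f 37 34 33
f 34 28 35
f 30 36 31
f 30 31 29
f 30 29 33
f 30 33 35
f 30 35 36
f 31 36 32
f 29 31 38
f 33 29 37
f 35 33 34
f 36 35 28



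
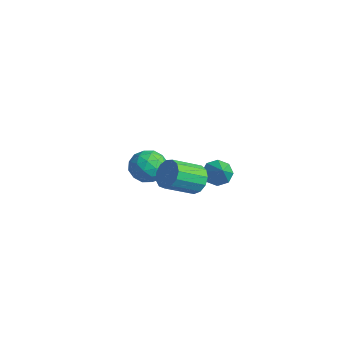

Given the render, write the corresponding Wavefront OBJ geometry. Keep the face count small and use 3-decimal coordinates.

v 2.007 -1.609 -0.87
v 2.228 -1.252 -0.236
v 2.193 -2.614 0.543
v 1.973 -2.971 -0.09
v 1.8 -1.242 -0.237
v 1.765 -2.604 0.542
v 1.438 -1.348 -0.439
v 1.403 -2.711 0.34
v 1.256 -1.537 -0.778
v 1.222 -2.9 0.001
v 1.313 -1.749 -1.146
v 1.279 -3.112 -0.367
v 1.591 -1.916 -1.426
v 1.556 -3.279 -0.647
v 2 -1.986 -1.529
v 1.966 -3.348 -0.75
v 2.412 -1.936 -1.423
v 2.378 -3.298 -0.644
v 2.696 -1.782 -1.142
v 2.661 -3.144 -0.362
v 2.76 -1.573 -0.773
v 2.726 -2.935 0.006
v 2.586 -1.375 -0.436
v 2.551 -2.738 0.343
v -3.135 -0.759 -2.957
v -2.815 -1.245 -3.73
v -4.565 -0.695 -3.59
v -4.245 -1.181 -4.363
v -4.316 -1.626 -3.507
v -3.433 -1.666 -3.116
v -3.947 -0.274 -4.204
v -3.064 -0.314 -3.813
v -3.317 -0.946 -4.501
v -3.545 -1.781 -4.069
v -3.835 -0.159 -3.251
v -4.063 -0.994 -2.819
v -2.849 -1.007 -3.288
v -4.531 -0.933 -4.032
v -4.573 -1.194 -3.529
v -4.384 -1.48 -3.983
v -3.213 -1.255 -2.927
v -3.024 -1.54 -3.381
v -3.907 -1.765 -3.25
v -4.356 -0.4 -3.939
v -4.167 -0.685 -4.393
v -2.996 -0.46 -3.337
v -2.807 -0.746 -3.791
v -3.473 -0.175 -4.07
v -2.956 -1.117 -4.195
v -3.797 -1.08 -4.567
v -3.622 -0.547 -4.474
v -3.102 -0.57 -4.244
v -3.09 -1.608 -3.942
v -3.931 -1.571 -4.314
v -3.973 -1.832 -3.811
v -3.453 -1.855 -3.581
v -3.385 -1.432 -4.395
v -3.449 -0.369 -3.006
v -4.29 -0.332 -3.378
v -3.927 -0.085 -3.739
v -3.407 -0.108 -3.509
v -3.583 -0.86 -2.753
v -4.424 -0.823 -3.125
v -4.278 -1.37 -3.076
v -3.758 -1.393 -2.846
v -3.995 -0.508 -2.925
v -0.179 0.66 -2.498
v 0.215 0.431 -3.042
v 0.739 0.4 -1.722
v 0.283 0.961 -2.945
v 0.08 1.315 -2.586
v -0.274 1.285 -2.175
v -0.574 0.89 -1.954
v -0.642 0.359 -2.051
v -0.439 0.005 -2.41
v -0.084 0.035 -2.82
f 2 1 5
f 2 5 3
f 3 5 6
f 3 6 4
f 5 1 7
f 5 7 6
f 6 7 8
f 6 8 4
f 7 1 9
f 7 9 8
f 8 9 10
f 8 10 4
f 9 1 11
f 9 11 10
f 10 11 12
f 10 12 4
f 11 1 13
f 11 13 12
f 12 13 14
f 12 14 4
f 13 1 15
f 13 15 14
f 14 15 16
f 14 16 4
f 15 1 17
f 15 17 16
f 16 17 18
f 16 18 4
f 17 1 19
f 17 19 18
f 18 19 20
f 18 20 4
f 19 1 21
f 19 21 20
f 20 21 22
f 20 22 4
f 21 1 23
f 21 23 22
f 22 23 24
f 22 24 4
f 23 1 2
f 23 2 24
f 24 2 3
f 24 3 4
f 25 62 41
f 62 36 65
f 41 65 30
f 62 65 41
f 25 41 37
f 41 30 42
f 37 42 26
f 41 42 37
f 25 37 46
f 37 26 47
f 46 47 32
f 37 47 46
f 25 46 58
f 46 32 61
f 58 61 35
f 46 61 58
f 25 58 62
f 58 35 66
f 62 66 36
f 58 66 62
f 26 42 53
f 42 30 56
f 53 56 34
f 42 56 53
f 30 65 43
f 65 36 64
f 43 64 29
f 65 64 43
f 36 66 63
f 66 35 59
f 63 59 27
f 66 59 63
f 35 61 60
f 61 32 48
f 60 48 31
f 61 48 60
f 32 47 52
f 47 26 49
f 52 49 33
f 47 49 52
f 28 54 40
f 54 34 55
f 40 55 29
f 54 55 40
f 28 40 38
f 40 29 39
f 38 39 27
f 40 39 38
f 28 38 45
f 38 27 44
f 45 44 31
f 38 44 45
f 28 45 50
f 45 31 51
f 50 51 33
f 45 51 50
f 28 50 54
f 50 33 57
f 54 57 34
f 50 57 54
f 29 55 43
f 55 34 56
f 43 56 30
f 55 56 43
f 27 39 63
f 39 29 64
f 63 64 36
f 39 64 63
f 31 44 60
f 44 27 59
f 60 59 35
f 44 59 60
f 33 51 52
f 51 31 48
f 52 48 32
f 51 48 52
f 34 57 53
f 57 33 49
f 53 49 26
f 57 49 53
f 68 67 70
f 68 70 69
f 70 67 71
f 70 71 69
f 71 67 72
f 71 72 69
f 72 67 73
f 72 73 69
f 73 67 74
f 73 74 69
f 74 67 75
f 74 75 69
f 75 67 76
f 75 76 69
f 76 67 68
f 76 68 69



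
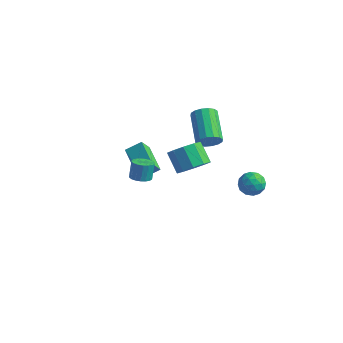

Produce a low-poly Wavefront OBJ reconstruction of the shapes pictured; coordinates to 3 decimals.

v -2.999 1.521 -3.353
v -3.126 0.894 -2.471
v -4.488 2.613 -2.79
v -4.614 1.986 -1.908
v -2.286 2.194 -2.772
v -2.412 1.567 -1.89
v -3.774 3.286 -2.209
v -3.901 2.659 -1.327
v 3.152 2.056 -0.915
v 3.635 2.341 -0.288
v 4.265 1.659 -1.592
v 4.748 1.944 -0.965
v 4.26 1.269 -0.846
v 3.573 1.514 -0.429
v 4.327 2.486 -1.451
v 3.64 2.731 -1.034
v 4.362 2.607 -0.62
v 4.32 1.854 -0.246
v 3.58 2.146 -1.634
v 3.538 1.393 -1.26
v 3.296 2.234 -0.542
v 4.604 1.766 -1.338
v 4.317 1.37 -1.268
v 4.601 1.537 -0.9
v 3.259 1.747 -0.625
v 3.543 1.915 -0.256
v 3.911 1.284 -0.584
v 4.357 2.085 -1.624
v 4.641 2.253 -1.255
v 3.299 2.463 -0.98
v 3.583 2.63 -0.612
v 3.989 2.716 -1.296
v 4.007 2.557 -0.369
v 4.661 2.324 -0.766
v 4.414 2.642 -1.052
v 4.01 2.787 -0.807
v 3.983 2.115 -0.149
v 4.636 1.881 -0.547
v 4.35 1.484 -0.477
v 3.946 1.629 -0.231
v 4.409 2.271 -0.344
v 3.264 2.119 -1.333
v 3.917 1.885 -1.731
v 3.954 2.371 -1.649
v 3.55 2.516 -1.403
v 3.239 1.676 -1.114
v 3.893 1.443 -1.511
v 3.89 1.213 -1.073
v 3.486 1.358 -0.828
v 3.491 1.729 -1.536
v 0.663 2.758 0.712
v 1.241 2.935 1.22
v -0.044 4.399 2.176
v -0.623 4.222 1.668
v 1.296 3.189 0.904
v 0.011 4.653 1.86
v 1.181 3.328 0.537
v -0.104 4.792 1.493
v 0.927 3.314 0.217
v -0.358 4.778 1.173
v 0.602 3.151 0.029
v -0.683 4.615 0.985
v 0.294 2.883 0.025
v -0.992 4.347 0.981
v 0.084 2.581 0.204
v -1.201 4.045 1.16
v 0.029 2.327 0.52
v -1.256 3.791 1.476
v 0.144 2.188 0.887
v -1.141 3.652 1.843
v 0.398 2.202 1.207
v -0.887 3.666 2.163
v 0.723 2.365 1.395
v -0.562 3.829 2.351
v 1.032 2.633 1.399
v -0.254 4.097 2.355
v 0.381 -3.744 2.134
v 1.005 -3.792 2.202
v 0.924 -3.424 3.214
v 0.299 -3.376 3.146
v 0.973 -3.531 2.104
v 0.891 -3.163 3.117
v 0.824 -3.312 2.013
v 0.742 -2.945 3.025
v 0.586 -3.179 1.945
v 0.505 -2.811 2.958
v 0.308 -3.157 1.915
v 0.227 -2.79 2.927
v 0.045 -3.252 1.928
v -0.037 -2.885 2.94
v -0.152 -3.444 1.982
v -0.234 -3.077 2.994
v -0.244 -3.696 2.066
v -0.325 -3.328 3.078
v -0.211 -3.957 2.163
v -0.293 -3.589 3.176
v -0.062 -4.175 2.255
v -0.144 -3.808 3.267
v 0.175 -4.309 2.322
v 0.094 -3.941 3.335
v 0.453 -4.33 2.353
v 0.372 -3.963 3.365
v 0.717 -4.235 2.34
v 0.635 -3.868 3.352
v 0.914 -4.043 2.286
v 0.832 -3.676 3.298
v 0.398 1.563 -0.868
v 1.128 1.446 -0.095
v 0.152 1.94 0.902
v -0.578 2.057 0.128
v 1.187 2.057 -0.34
v 0.21 2.551 0.656
v 0.944 2.48 -0.787
v -0.032 2.974 0.209
v 0.493 2.552 -1.265
v -0.483 3.046 -0.269
v 0.006 2.247 -1.592
v -0.971 2.741 -0.595
v -0.332 1.68 -1.642
v -1.308 2.174 -0.645
v -0.39 1.069 -1.396
v -1.367 1.563 -0.4
v -0.148 0.646 -0.949
v -1.124 1.14 0.047
v 0.303 0.574 -0.471
v -0.673 1.068 0.525
v 0.791 0.879 -0.145
v -0.186 1.373 0.852
f 2 4 1
f 5 2 1
f 1 4 3
f 3 5 1
f 2 8 4
f 6 2 5
f 6 8 2
f 4 8 3
f 7 5 3
f 3 8 7
f 7 6 5
f 8 6 7
f 9 46 25
f 46 20 49
f 25 49 14
f 46 49 25
f 9 25 21
f 25 14 26
f 21 26 10
f 25 26 21
f 9 21 30
f 21 10 31
f 30 31 16
f 21 31 30
f 9 30 42
f 30 16 45
f 42 45 19
f 30 45 42
f 9 42 46
f 42 19 50
f 46 50 20
f 42 50 46
f 10 26 37
f 26 14 40
f 37 40 18
f 26 40 37
f 14 49 27
f 49 20 48
f 27 48 13
f 49 48 27
f 20 50 47
f 50 19 43
f 47 43 11
f 50 43 47
f 19 45 44
f 45 16 32
f 44 32 15
f 45 32 44
f 16 31 36
f 31 10 33
f 36 33 17
f 31 33 36
f 12 38 24
f 38 18 39
f 24 39 13
f 38 39 24
f 12 24 22
f 24 13 23
f 22 23 11
f 24 23 22
f 12 22 29
f 22 11 28
f 29 28 15
f 22 28 29
f 12 29 34
f 29 15 35
f 34 35 17
f 29 35 34
f 12 34 38
f 34 17 41
f 38 41 18
f 34 41 38
f 13 39 27
f 39 18 40
f 27 40 14
f 39 40 27
f 11 23 47
f 23 13 48
f 47 48 20
f 23 48 47
f 15 28 44
f 28 11 43
f 44 43 19
f 28 43 44
f 17 35 36
f 35 15 32
f 36 32 16
f 35 32 36
f 18 41 37
f 41 17 33
f 37 33 10
f 41 33 37
f 52 51 55
f 52 55 53
f 53 55 56
f 53 56 54
f 55 51 57
f 55 57 56
f 56 57 58
f 56 58 54
f 57 51 59
f 57 59 58
f 58 59 60
f 58 60 54
f 59 51 61
f 59 61 60
f 60 61 62
f 60 62 54
f 61 51 63
f 61 63 62
f 62 63 64
f 62 64 54
f 63 51 65
f 63 65 64
f 64 65 66
f 64 66 54
f 65 51 67
f 65 67 66
f 66 67 68
f 66 68 54
f 67 51 69
f 67 69 68
f 68 69 70
f 68 70 54
f 69 51 71
f 69 71 70
f 70 71 72
f 70 72 54
f 71 51 73
f 71 73 72
f 72 73 74
f 72 74 54
f 73 51 75
f 73 75 74
f 74 75 76
f 74 76 54
f 75 51 52
f 75 52 76
f 76 52 53
f 76 53 54
f 78 77 81
f 78 81 79
f 79 81 82
f 79 82 80
f 81 77 83
f 81 83 82
f 82 83 84
f 82 84 80
f 83 77 85
f 83 85 84
f 84 85 86
f 84 86 80
f 85 77 87
f 85 87 86
f 86 87 88
f 86 88 80
f 87 77 89
f 87 89 88
f 88 89 90
f 88 90 80
f 89 77 91
f 89 91 90
f 90 91 92
f 90 92 80
f 91 77 93
f 91 93 92
f 92 93 94
f 92 94 80
f 93 77 95
f 93 95 94
f 94 95 96
f 94 96 80
f 95 77 97
f 95 97 96
f 96 97 98
f 96 98 80
f 97 77 99
f 97 99 98
f 98 99 100
f 98 100 80
f 99 77 101
f 99 101 100
f 100 101 102
f 100 102 80
f 101 77 103
f 101 103 102
f 102 103 104
f 102 104 80
f 103 77 105
f 103 105 104
f 104 105 106
f 104 106 80
f 105 77 78
f 105 78 106
f 106 78 79
f 106 79 80
f 108 107 111
f 108 111 109
f 109 111 112
f 109 112 110
f 111 107 113
f 111 113 112
f 112 113 114
f 112 114 110
f 113 107 115
f 113 115 114
f 114 115 116
f 114 116 110
f 115 107 117
f 115 117 116
f 116 117 118
f 116 118 110
f 117 107 119
f 117 119 118
f 118 119 120
f 118 120 110
f 119 107 121
f 119 121 120
f 120 121 122
f 120 122 110
f 121 107 123
f 121 123 122
f 122 123 124
f 122 124 110
f 123 107 125
f 123 125 124
f 124 125 126
f 124 126 110
f 125 107 127
f 125 127 126
f 126 127 128
f 126 128 110
f 127 107 108
f 127 108 128
f 128 108 109
f 128 109 110



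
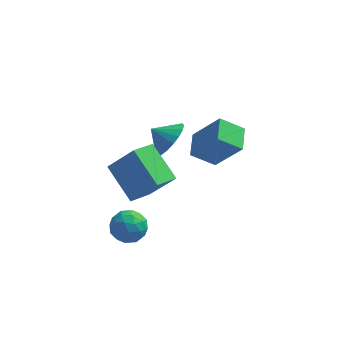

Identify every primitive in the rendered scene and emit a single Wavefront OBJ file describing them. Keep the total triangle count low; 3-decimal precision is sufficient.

v -2.116 -0.378 0.505
v -1.642 0.365 1.038
v -2.964 -0.262 1.095
v -1.847 0.597 0.7
v -2.104 0.636 0.323
v -2.364 0.474 -0.018
v -2.575 0.144 -0.256
v -2.695 -0.29 -0.343
v -2.7 -0.741 -0.262
v -2.59 -1.121 -0.029
v -2.386 -1.353 0.309
v -2.128 -1.392 0.686
v -1.868 -1.23 1.027
v -1.657 -0.9 1.265
v -1.537 -0.466 1.352
v -1.532 -0.015 1.271
v -3.462 -3.628 -0.899
v -2.281 -3.806 0.541
v -4.618 -2.361 0.206
v -3.437 -2.539 1.645
v -2.763 -2.601 -1.345
v -1.582 -2.779 0.094
v -3.919 -1.334 -0.241
v -2.738 -1.512 1.199
v -0.969 -2.89 1.904
v 0.209 -3.215 3.437
v -0.984 -1.67 2.174
v 0.193 -1.995 3.707
v 0.087 -2.705 1.133
v 1.264 -3.03 2.666
v 0.071 -1.485 1.403
v 1.249 -1.81 2.936
v -3.432 -2.781 -2.736
v -3.014 -3.328 -3.322
v -4.126 -3.932 -2.158
v -3.708 -4.479 -2.744
v -3.236 -4.077 -2.086
v -2.807 -3.366 -2.443
v -4.333 -3.894 -3.037
v -3.904 -3.183 -3.394
v -3.571 -4.016 -3.509
v -2.893 -4.129 -2.921
v -4.247 -3.131 -2.559
v -3.569 -3.244 -1.971
v -3.162 -2.953 -3.08
v -3.978 -4.307 -2.4
v -3.701 -4.07 -2.013
v -3.455 -4.392 -2.358
v -3.041 -2.976 -2.563
v -2.795 -3.297 -2.908
v -2.926 -3.738 -2.181
v -4.345 -3.963 -2.572
v -4.099 -4.284 -2.917
v -3.685 -2.868 -3.122
v -3.439 -3.19 -3.467
v -4.214 -3.522 -3.299
v -3.244 -3.679 -3.534
v -3.651 -4.356 -3.194
v -4.019 -4.012 -3.366
v -3.767 -3.594 -3.576
v -2.845 -3.746 -3.188
v -3.253 -4.422 -2.849
v -2.976 -4.186 -2.462
v -2.724 -3.768 -2.672
v -3.172 -4.15 -3.298
v -3.887 -2.838 -2.631
v -4.295 -3.514 -2.292
v -4.416 -3.492 -2.808
v -4.164 -3.074 -3.018
v -3.489 -2.904 -2.286
v -3.896 -3.581 -1.946
v -3.373 -3.666 -1.904
v -3.121 -3.248 -2.114
v -3.968 -3.11 -2.182
f 2 1 4
f 2 4 3
f 4 1 5
f 4 5 3
f 5 1 6
f 5 6 3
f 6 1 7
f 6 7 3
f 7 1 8
f 7 8 3
f 8 1 9
f 8 9 3
f 9 1 10
f 9 10 3
f 10 1 11
f 10 11 3
f 11 1 12
f 11 12 3
f 12 1 13
f 12 13 3
f 13 1 14
f 13 14 3
f 14 1 15
f 14 15 3
f 15 1 16
f 15 16 3
f 16 1 2
f 16 2 3
f 18 20 17
f 21 18 17
f 17 20 19
f 19 21 17
f 18 24 20
f 22 18 21
f 22 24 18
f 20 24 19
f 23 21 19
f 19 24 23
f 23 22 21
f 24 22 23
f 26 28 25
f 29 26 25
f 25 28 27
f 27 29 25
f 26 32 28
f 30 26 29
f 30 32 26
f 28 32 27
f 31 29 27
f 27 32 31
f 31 30 29
f 32 30 31
f 33 70 49
f 70 44 73
f 49 73 38
f 70 73 49
f 33 49 45
f 49 38 50
f 45 50 34
f 49 50 45
f 33 45 54
f 45 34 55
f 54 55 40
f 45 55 54
f 33 54 66
f 54 40 69
f 66 69 43
f 54 69 66
f 33 66 70
f 66 43 74
f 70 74 44
f 66 74 70
f 34 50 61
f 50 38 64
f 61 64 42
f 50 64 61
f 38 73 51
f 73 44 72
f 51 72 37
f 73 72 51
f 44 74 71
f 74 43 67
f 71 67 35
f 74 67 71
f 43 69 68
f 69 40 56
f 68 56 39
f 69 56 68
f 40 55 60
f 55 34 57
f 60 57 41
f 55 57 60
f 36 62 48
f 62 42 63
f 48 63 37
f 62 63 48
f 36 48 46
f 48 37 47
f 46 47 35
f 48 47 46
f 36 46 53
f 46 35 52
f 53 52 39
f 46 52 53
f 36 53 58
f 53 39 59
f 58 59 41
f 53 59 58
f 36 58 62
f 58 41 65
f 62 65 42
f 58 65 62
f 37 63 51
f 63 42 64
f 51 64 38
f 63 64 51
f 35 47 71
f 47 37 72
f 71 72 44
f 47 72 71
f 39 52 68
f 52 35 67
f 68 67 43
f 52 67 68
f 41 59 60
f 59 39 56
f 60 56 40
f 59 56 60
f 42 65 61
f 65 41 57
f 61 57 34
f 65 57 61



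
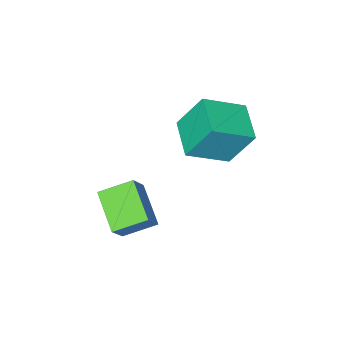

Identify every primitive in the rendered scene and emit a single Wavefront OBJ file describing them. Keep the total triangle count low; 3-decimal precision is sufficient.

v -1.5 -2.469 -1.079
v -0.725 -2.116 0.032
v -0.935 -0.809 -2
v -0.16 -0.457 -0.889
v -0.28 -3.223 -1.691
v 0.495 -2.871 -0.58
v 0.285 -1.564 -2.612
v 1.06 -1.211 -1.501
v -4.912 -1.795 1.046
v -5.574 -1.002 2.782
v -4.066 -0.211 0.645
v -4.728 0.582 2.381
v -3.212 -2.462 1.999
v -3.874 -1.669 3.735
v -2.366 -0.878 1.598
v -3.028 -0.085 3.334
f 2 4 1
f 5 2 1
f 1 4 3
f 3 5 1
f 2 8 4
f 6 2 5
f 6 8 2
f 4 8 3
f 7 5 3
f 3 8 7
f 7 6 5
f 8 6 7
f 10 12 9
f 13 10 9
f 9 12 11
f 11 13 9
f 10 16 12
f 14 10 13
f 14 16 10
f 12 16 11
f 15 13 11
f 11 16 15
f 15 14 13
f 16 14 15



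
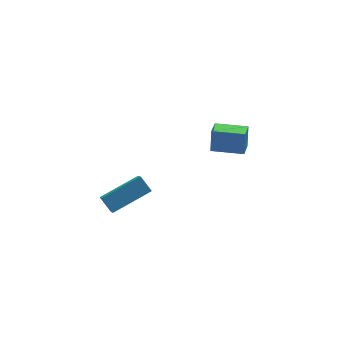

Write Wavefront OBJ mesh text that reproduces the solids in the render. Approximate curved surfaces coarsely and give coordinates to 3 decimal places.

v 2.455 1.337 2.064
v 2.577 1.616 3.193
v 2.887 2.146 1.817
v 3.008 2.426 2.946
v 3.792 0.634 2.094
v 3.913 0.914 3.223
v 4.223 1.444 1.847
v 4.345 1.723 2.976
v -2.941 0.159 1.295
v -3.007 -0.465 1.823
v -1.104 0.532 1.962
v -1.169 -0.092 2.49
v -2.611 -0.388 0.69
v -2.676 -1.012 1.218
v -0.773 -0.015 1.357
v -0.839 -0.639 1.885
f 2 4 1
f 5 2 1
f 1 4 3
f 3 5 1
f 2 8 4
f 6 2 5
f 6 8 2
f 4 8 3
f 7 5 3
f 3 8 7
f 7 6 5
f 8 6 7
f 10 12 9
f 13 10 9
f 9 12 11
f 11 13 9
f 10 16 12
f 14 10 13
f 14 16 10
f 12 16 11
f 15 13 11
f 11 16 15
f 15 14 13
f 16 14 15



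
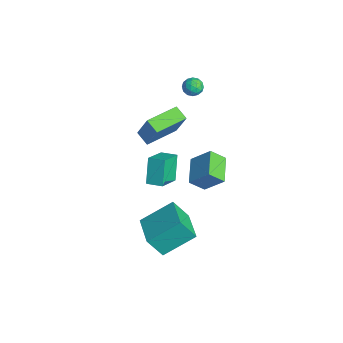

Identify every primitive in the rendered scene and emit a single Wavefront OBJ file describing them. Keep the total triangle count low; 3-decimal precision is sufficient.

v 2.933 -0.978 2.626
v 2.73 -1.769 3.378
v 3.581 -0.145 3.678
v 3.378 -0.936 4.43
v 4.362 -1.664 2.29
v 4.159 -2.455 3.042
v 5.01 -0.831 3.342
v 4.807 -1.622 4.094
v -2.861 -2.636 0.512
v -2.194 -2.304 2.183
v -3.519 -0.647 0.379
v -2.852 -0.314 2.051
v -2.028 -2.386 0.129
v -1.361 -2.053 1.801
v -2.686 -0.396 -0.003
v -2.019 -0.064 1.668
v -3.657 1.375 2.577
v -3.125 1.415 2.933
v -3.735 0.365 2.807
v -3.203 0.405 3.163
v -3.741 0.695 3.357
v -3.693 1.319 3.215
v -3.167 0.461 2.525
v -3.119 1.085 2.383
v -2.822 0.85 2.901
v -3.177 0.994 3.415
v -3.683 0.786 2.325
v -4.038 0.93 2.839
v -3.384 1.483 2.735
v -3.476 0.297 3.005
v -3.792 0.467 3.119
v -3.479 0.49 3.328
v -3.718 1.427 2.901
v -3.405 1.45 3.11
v -3.767 1.027 3.359
v -3.455 0.33 2.63
v -3.142 0.353 2.839
v -3.381 1.29 2.412
v -3.068 1.313 2.621
v -3.093 0.753 2.381
v -2.893 1.175 2.925
v -2.939 0.582 3.06
v -2.918 0.615 2.685
v -2.89 0.981 2.602
v -3.102 1.26 3.227
v -3.148 0.667 3.362
v -3.464 0.837 3.477
v -3.436 1.203 3.393
v -2.924 0.928 3.208
v -3.712 1.113 2.378
v -3.758 0.52 2.513
v -3.424 0.577 2.347
v -3.396 0.943 2.263
v -3.921 1.198 2.68
v -3.967 0.605 2.815
v -3.97 0.799 3.138
v -3.942 1.165 3.055
v -3.936 0.852 2.532
v -2.405 -1.548 -3.805
v -1.458 -2.691 -2.896
v -3.229 -1.095 -2.376
v -2.282 -2.238 -1.468
v -1.718 -0.842 -3.632
v -0.771 -1.985 -2.724
v -2.542 -0.389 -2.204
v -1.595 -1.532 -1.295
v 2.686 -3.75 -2.809
v 2.37 -4.531 -1.497
v 2.856 -1.918 -1.678
v 2.54 -2.699 -0.365
v 4.56 -4.081 -2.555
v 4.244 -4.862 -1.242
v 4.73 -2.249 -1.423
v 4.414 -3.03 -0.111
f 2 4 1
f 5 2 1
f 1 4 3
f 3 5 1
f 2 8 4
f 6 2 5
f 6 8 2
f 4 8 3
f 7 5 3
f 3 8 7
f 7 6 5
f 8 6 7
f 10 12 9
f 13 10 9
f 9 12 11
f 11 13 9
f 10 16 12
f 14 10 13
f 14 16 10
f 12 16 11
f 15 13 11
f 11 16 15
f 15 14 13
f 16 14 15
f 17 54 33
f 54 28 57
f 33 57 22
f 54 57 33
f 17 33 29
f 33 22 34
f 29 34 18
f 33 34 29
f 17 29 38
f 29 18 39
f 38 39 24
f 29 39 38
f 17 38 50
f 38 24 53
f 50 53 27
f 38 53 50
f 17 50 54
f 50 27 58
f 54 58 28
f 50 58 54
f 18 34 45
f 34 22 48
f 45 48 26
f 34 48 45
f 22 57 35
f 57 28 56
f 35 56 21
f 57 56 35
f 28 58 55
f 58 27 51
f 55 51 19
f 58 51 55
f 27 53 52
f 53 24 40
f 52 40 23
f 53 40 52
f 24 39 44
f 39 18 41
f 44 41 25
f 39 41 44
f 20 46 32
f 46 26 47
f 32 47 21
f 46 47 32
f 20 32 30
f 32 21 31
f 30 31 19
f 32 31 30
f 20 30 37
f 30 19 36
f 37 36 23
f 30 36 37
f 20 37 42
f 37 23 43
f 42 43 25
f 37 43 42
f 20 42 46
f 42 25 49
f 46 49 26
f 42 49 46
f 21 47 35
f 47 26 48
f 35 48 22
f 47 48 35
f 19 31 55
f 31 21 56
f 55 56 28
f 31 56 55
f 23 36 52
f 36 19 51
f 52 51 27
f 36 51 52
f 25 43 44
f 43 23 40
f 44 40 24
f 43 40 44
f 26 49 45
f 49 25 41
f 45 41 18
f 49 41 45
f 60 62 59
f 63 60 59
f 59 62 61
f 61 63 59
f 60 66 62
f 64 60 63
f 64 66 60
f 62 66 61
f 65 63 61
f 61 66 65
f 65 64 63
f 66 64 65
f 68 70 67
f 71 68 67
f 67 70 69
f 69 71 67
f 68 74 70
f 72 68 71
f 72 74 68
f 70 74 69
f 73 71 69
f 69 74 73
f 73 72 71
f 74 72 73



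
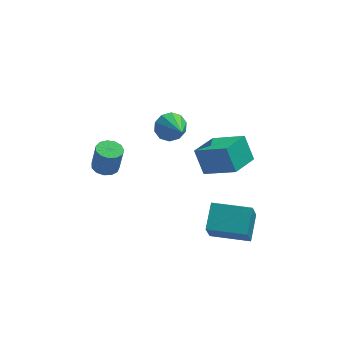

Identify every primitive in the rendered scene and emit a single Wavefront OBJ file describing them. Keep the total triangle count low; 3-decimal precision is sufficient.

v 2.425 -3.809 -4.835
v 2.157 -4.58 -3.447
v 2.79 -2.541 -4.061
v 2.521 -3.312 -2.673
v 4.339 -4.388 -4.787
v 4.07 -5.159 -3.399
v 4.703 -3.12 -4.013
v 4.435 -3.891 -2.625
v 0.788 -0.397 0.544
v 1.525 -0.42 0.164
v 1.232 -1.883 1.496
v 1.574 -0.134 0.587
v 1.322 0.051 0.994
v 0.867 0.065 1.229
v 0.381 -0.097 1.203
v 0.05 -0.374 0.925
v 0.002 -0.66 0.501
v 0.253 -0.845 0.094
v 0.709 -0.859 -0.141
v 1.195 -0.697 -0.114
v 2.053 1.05 -2.854
v 3.548 0.143 -1.883
v 3.086 2.381 -3.201
v 4.581 1.474 -2.23
v 2.479 0.386 -4.13
v 3.974 -0.521 -3.159
v 3.512 1.717 -4.477
v 5.007 0.81 -3.506
v -2.368 0.116 -2.9
v -1.678 0.112 -3.015
v -1.441 0.06 -1.595
v -2.132 0.064 -1.48
v -1.783 0.491 -2.983
v -1.547 0.439 -1.564
v -2.074 0.751 -2.926
v -1.838 0.699 -1.506
v -2.458 0.809 -2.86
v -2.222 0.757 -1.44
v -2.814 0.647 -2.806
v -2.578 0.595 -1.387
v -3.028 0.317 -2.783
v -2.792 0.265 -1.363
v -3.033 -0.077 -2.796
v -2.797 -0.129 -1.377
v -2.826 -0.41 -2.843
v -2.59 -0.462 -1.423
v -2.474 -0.576 -2.907
v -2.238 -0.628 -1.488
v -2.089 -0.522 -2.97
v -1.853 -0.574 -1.55
v -1.792 -0.266 -3.01
v -1.556 -0.318 -1.59
f 2 4 1
f 5 2 1
f 1 4 3
f 3 5 1
f 2 8 4
f 6 2 5
f 6 8 2
f 4 8 3
f 7 5 3
f 3 8 7
f 7 6 5
f 8 6 7
f 10 9 12
f 10 12 11
f 12 9 13
f 12 13 11
f 13 9 14
f 13 14 11
f 14 9 15
f 14 15 11
f 15 9 16
f 15 16 11
f 16 9 17
f 16 17 11
f 17 9 18
f 17 18 11
f 18 9 19
f 18 19 11
f 19 9 20
f 19 20 11
f 20 9 10
f 20 10 11
f 22 24 21
f 25 22 21
f 21 24 23
f 23 25 21
f 22 28 24
f 26 22 25
f 26 28 22
f 24 28 23
f 27 25 23
f 23 28 27
f 27 26 25
f 28 26 27
f 30 29 33
f 30 33 31
f 31 33 34
f 31 34 32
f 33 29 35
f 33 35 34
f 34 35 36
f 34 36 32
f 35 29 37
f 35 37 36
f 36 37 38
f 36 38 32
f 37 29 39
f 37 39 38
f 38 39 40
f 38 40 32
f 39 29 41
f 39 41 40
f 40 41 42
f 40 42 32
f 41 29 43
f 41 43 42
f 42 43 44
f 42 44 32
f 43 29 45
f 43 45 44
f 44 45 46
f 44 46 32
f 45 29 47
f 45 47 46
f 46 47 48
f 46 48 32
f 47 29 49
f 47 49 48
f 48 49 50
f 48 50 32
f 49 29 51
f 49 51 50
f 50 51 52
f 50 52 32
f 51 29 30
f 51 30 52
f 52 30 31
f 52 31 32



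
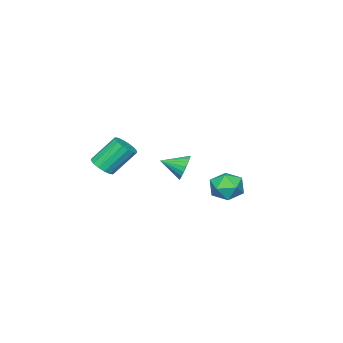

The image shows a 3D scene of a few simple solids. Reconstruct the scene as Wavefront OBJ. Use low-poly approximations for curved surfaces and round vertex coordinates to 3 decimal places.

v -2.673 -1.238 -3.313
v -2.354 -0.792 -2.664
v -2.007 -2.362 -2.867
v -2.655 -0.916 -2.527
v -2.96 -1.095 -2.526
v -3.214 -1.3 -2.661
v -3.375 -1.494 -2.909
v -3.415 -1.643 -3.226
v -3.326 -1.723 -3.559
v -3.124 -1.719 -3.849
v -2.845 -1.632 -4.047
v -2.535 -1.476 -4.117
v -2.249 -1.28 -4.049
v -2.037 -1.076 -3.853
v -1.934 -0.901 -3.564
v -1.959 -0.783 -3.232
v -2.108 -0.745 -2.913
v 0.159 3.517 -3.213
v 0.541 3.078 -2.414
v -1.301 3.022 -2.786
v -0.919 2.583 -1.987
v -0.936 3.569 -2.048
v -0.034 3.875 -2.312
v -0.726 2.225 -2.888
v 0.176 2.531 -3.152
v -0.005 2.279 -2.213
v -0.136 3.11 -1.694
v -0.624 2.99 -3.506
v -0.755 3.821 -2.987
v 4.296 -1.074 -0.629
v 4.701 -1.443 -0.163
v 3.85 -0.636 1.216
v 3.444 -0.266 0.749
v 4.891 -1.13 -0.229
v 4.04 -0.322 1.15
v 4.922 -0.801 -0.402
v 4.071 0.006 0.976
v 4.785 -0.546 -0.636
v 3.934 0.262 0.742
v 4.517 -0.432 -0.869
v 3.666 0.376 0.51
v 4.189 -0.49 -1.037
v 3.338 0.318 0.342
v 3.89 -0.704 -1.096
v 3.039 0.103 0.283
v 3.7 -1.018 -1.03
v 2.849 -0.21 0.349
v 3.669 -1.346 -0.856
v 2.818 -0.539 0.522
v 3.806 -1.602 -0.622
v 2.955 -0.794 0.756
v 4.074 -1.716 -0.39
v 3.223 -0.908 0.989
v 4.402 -1.658 -0.222
v 3.551 -0.85 1.157
f 2 1 4
f 2 4 3
f 4 1 5
f 4 5 3
f 5 1 6
f 5 6 3
f 6 1 7
f 6 7 3
f 7 1 8
f 7 8 3
f 8 1 9
f 8 9 3
f 9 1 10
f 9 10 3
f 10 1 11
f 10 11 3
f 11 1 12
f 11 12 3
f 12 1 13
f 12 13 3
f 13 1 14
f 13 14 3
f 14 1 15
f 14 15 3
f 15 1 16
f 15 16 3
f 16 1 17
f 16 17 3
f 17 1 2
f 17 2 3
f 18 29 23
f 18 23 19
f 18 19 25
f 18 25 28
f 18 28 29
f 19 23 27
f 23 29 22
f 29 28 20
f 28 25 24
f 25 19 26
f 21 27 22
f 21 22 20
f 21 20 24
f 21 24 26
f 21 26 27
f 22 27 23
f 20 22 29
f 24 20 28
f 26 24 25
f 27 26 19
f 31 30 34
f 31 34 32
f 32 34 35
f 32 35 33
f 34 30 36
f 34 36 35
f 35 36 37
f 35 37 33
f 36 30 38
f 36 38 37
f 37 38 39
f 37 39 33
f 38 30 40
f 38 40 39
f 39 40 41
f 39 41 33
f 40 30 42
f 40 42 41
f 41 42 43
f 41 43 33
f 42 30 44
f 42 44 43
f 43 44 45
f 43 45 33
f 44 30 46
f 44 46 45
f 45 46 47
f 45 47 33
f 46 30 48
f 46 48 47
f 47 48 49
f 47 49 33
f 48 30 50
f 48 50 49
f 49 50 51
f 49 51 33
f 50 30 52
f 50 52 51
f 51 52 53
f 51 53 33
f 52 30 54
f 52 54 53
f 53 54 55
f 53 55 33
f 54 30 31
f 54 31 55
f 55 31 32
f 55 32 33

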